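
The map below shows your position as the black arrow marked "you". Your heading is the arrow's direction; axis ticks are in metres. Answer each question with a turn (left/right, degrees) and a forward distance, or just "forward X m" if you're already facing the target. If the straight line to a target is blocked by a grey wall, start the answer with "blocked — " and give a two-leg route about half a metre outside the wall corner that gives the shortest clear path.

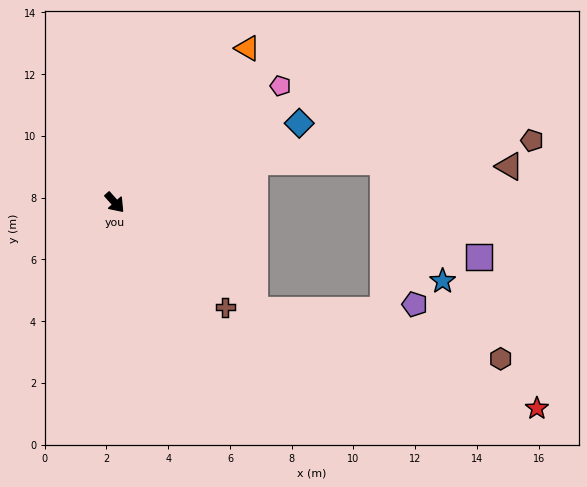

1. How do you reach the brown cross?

turn left 5°, forward 4.9 m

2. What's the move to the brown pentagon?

blocked — turn left 64°, forward 4.7 m, then turn right 11°, forward 9.0 m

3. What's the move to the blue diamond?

turn left 71°, forward 6.5 m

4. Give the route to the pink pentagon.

turn left 83°, forward 6.6 m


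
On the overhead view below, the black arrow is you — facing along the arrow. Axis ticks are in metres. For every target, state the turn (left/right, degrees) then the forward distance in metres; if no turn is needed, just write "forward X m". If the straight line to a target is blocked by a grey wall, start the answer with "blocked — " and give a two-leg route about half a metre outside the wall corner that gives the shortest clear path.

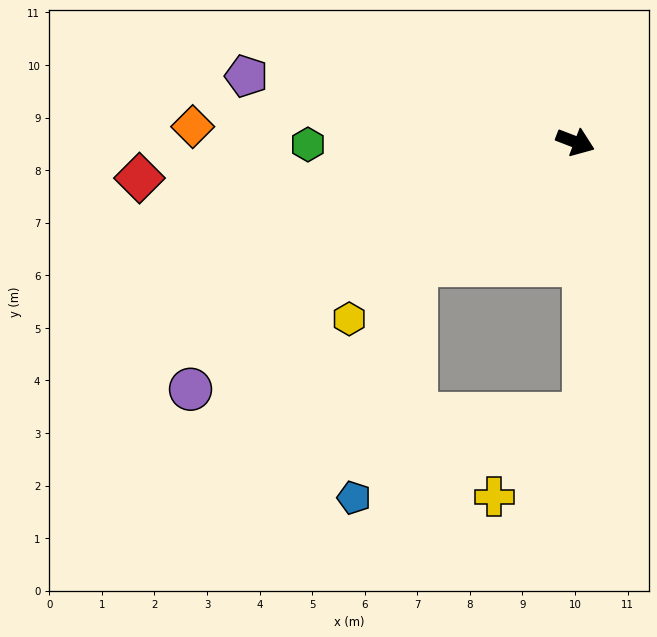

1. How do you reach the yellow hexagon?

turn right 121°, forward 5.5 m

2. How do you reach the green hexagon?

turn right 158°, forward 5.1 m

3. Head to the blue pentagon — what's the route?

blocked — turn right 121°, forward 3.8 m, then turn left 37°, forward 4.6 m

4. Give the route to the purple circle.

turn right 126°, forward 8.7 m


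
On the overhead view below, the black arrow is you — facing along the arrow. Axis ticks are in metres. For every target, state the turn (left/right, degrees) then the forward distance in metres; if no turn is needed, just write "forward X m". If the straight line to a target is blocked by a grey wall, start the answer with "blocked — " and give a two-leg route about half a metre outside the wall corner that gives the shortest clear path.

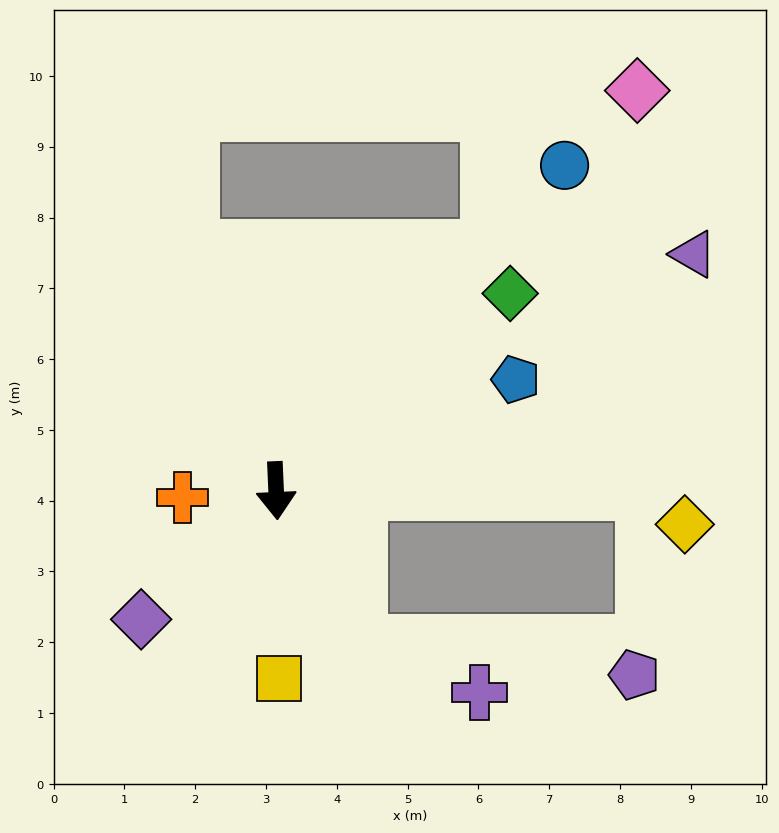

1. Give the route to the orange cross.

turn right 89°, forward 1.3 m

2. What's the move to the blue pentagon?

turn left 112°, forward 3.7 m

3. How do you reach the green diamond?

turn left 128°, forward 4.3 m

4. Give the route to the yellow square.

forward 2.6 m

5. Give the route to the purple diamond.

turn right 49°, forward 2.6 m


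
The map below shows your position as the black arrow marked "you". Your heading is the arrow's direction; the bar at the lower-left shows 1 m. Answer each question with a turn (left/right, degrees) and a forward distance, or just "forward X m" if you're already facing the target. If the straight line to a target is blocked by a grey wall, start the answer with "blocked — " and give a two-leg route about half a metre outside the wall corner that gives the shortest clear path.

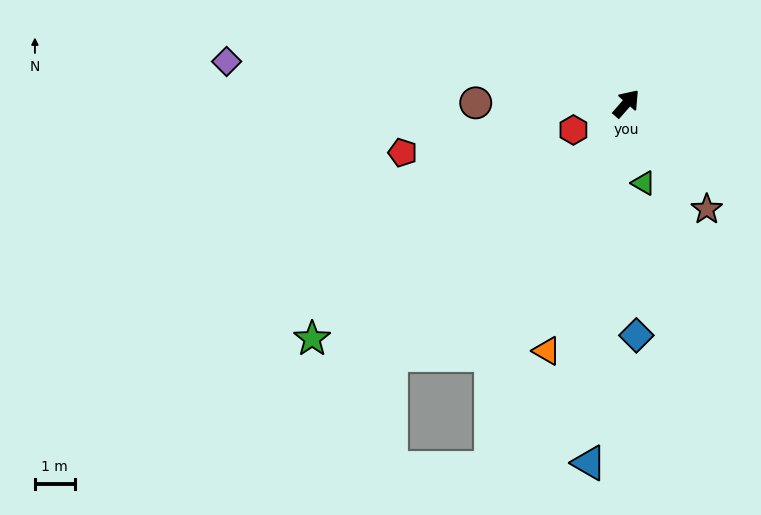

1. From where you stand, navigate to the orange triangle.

turn right 157°, forward 6.5 m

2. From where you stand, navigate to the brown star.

turn right 101°, forward 3.3 m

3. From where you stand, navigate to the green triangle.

turn right 127°, forward 2.0 m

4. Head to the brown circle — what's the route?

turn left 131°, forward 3.8 m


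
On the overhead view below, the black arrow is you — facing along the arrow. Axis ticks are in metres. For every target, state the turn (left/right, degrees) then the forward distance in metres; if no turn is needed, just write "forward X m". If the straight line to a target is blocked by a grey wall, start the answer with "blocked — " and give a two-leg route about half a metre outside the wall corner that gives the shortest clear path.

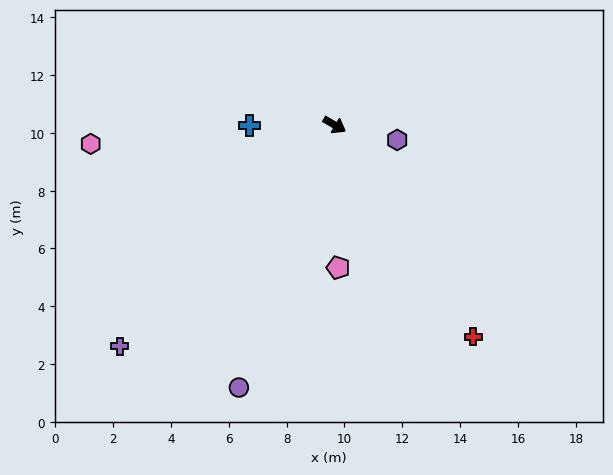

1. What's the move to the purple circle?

turn right 80°, forward 9.7 m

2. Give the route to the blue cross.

turn right 150°, forward 2.9 m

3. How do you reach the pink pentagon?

turn right 58°, forward 4.9 m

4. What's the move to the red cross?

turn right 27°, forward 8.8 m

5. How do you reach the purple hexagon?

turn left 17°, forward 2.2 m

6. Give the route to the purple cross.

turn right 104°, forward 10.7 m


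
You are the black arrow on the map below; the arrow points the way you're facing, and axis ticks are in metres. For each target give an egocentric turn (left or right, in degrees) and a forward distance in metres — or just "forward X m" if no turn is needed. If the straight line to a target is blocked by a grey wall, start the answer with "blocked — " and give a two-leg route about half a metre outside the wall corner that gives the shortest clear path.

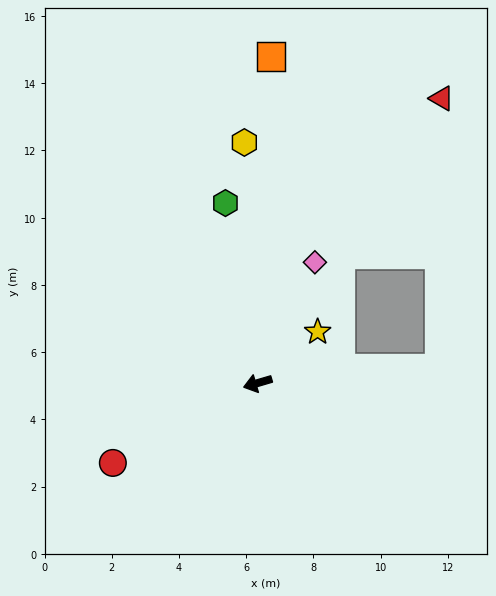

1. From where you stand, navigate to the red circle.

turn left 12°, forward 4.9 m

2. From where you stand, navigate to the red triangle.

turn right 139°, forward 10.1 m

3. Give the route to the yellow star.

turn right 156°, forward 2.3 m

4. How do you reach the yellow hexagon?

turn right 103°, forward 7.2 m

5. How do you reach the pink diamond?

turn right 132°, forward 4.0 m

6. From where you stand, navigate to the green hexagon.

turn right 96°, forward 5.4 m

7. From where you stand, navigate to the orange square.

turn right 109°, forward 9.7 m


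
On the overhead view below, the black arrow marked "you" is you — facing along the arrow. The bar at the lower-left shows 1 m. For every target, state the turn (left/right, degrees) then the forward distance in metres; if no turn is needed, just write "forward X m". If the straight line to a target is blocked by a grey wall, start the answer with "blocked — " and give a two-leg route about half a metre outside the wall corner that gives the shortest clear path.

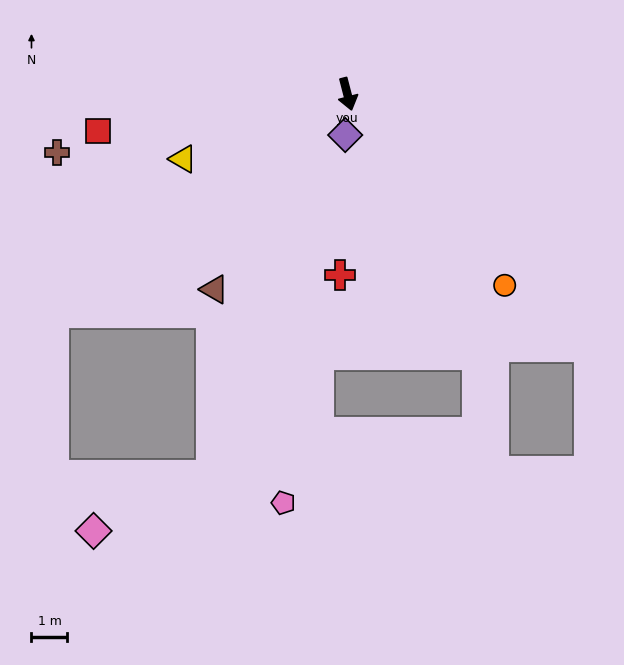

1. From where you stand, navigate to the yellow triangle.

turn right 83°, forward 4.9 m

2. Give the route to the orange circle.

turn left 25°, forward 6.9 m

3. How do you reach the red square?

turn right 96°, forward 7.0 m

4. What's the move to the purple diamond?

turn right 18°, forward 1.1 m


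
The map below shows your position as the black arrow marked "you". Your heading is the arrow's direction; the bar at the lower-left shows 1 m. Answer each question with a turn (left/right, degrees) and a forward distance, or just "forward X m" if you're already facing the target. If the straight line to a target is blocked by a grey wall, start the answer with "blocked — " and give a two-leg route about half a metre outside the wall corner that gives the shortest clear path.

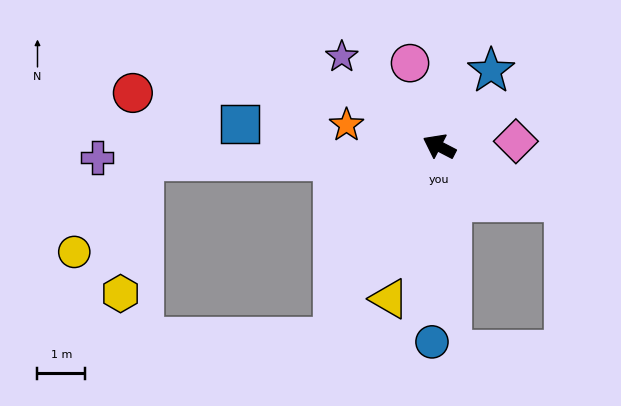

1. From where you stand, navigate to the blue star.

turn right 97°, forward 1.9 m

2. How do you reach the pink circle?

turn right 43°, forward 1.8 m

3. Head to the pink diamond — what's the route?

turn right 149°, forward 1.6 m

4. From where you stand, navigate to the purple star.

turn right 15°, forward 2.8 m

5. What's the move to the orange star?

turn left 14°, forward 2.0 m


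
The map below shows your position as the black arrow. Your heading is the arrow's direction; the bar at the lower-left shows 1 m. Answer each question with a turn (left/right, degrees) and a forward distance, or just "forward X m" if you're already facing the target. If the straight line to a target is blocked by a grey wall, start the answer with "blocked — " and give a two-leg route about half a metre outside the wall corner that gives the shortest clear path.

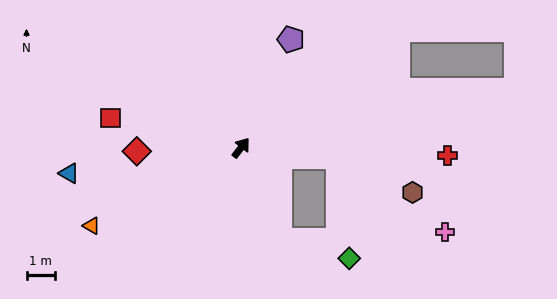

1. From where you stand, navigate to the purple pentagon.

turn left 13°, forward 4.2 m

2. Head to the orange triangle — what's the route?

turn left 155°, forward 5.9 m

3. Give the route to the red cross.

turn right 54°, forward 7.3 m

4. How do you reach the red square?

turn left 115°, forward 4.7 m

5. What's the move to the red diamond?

turn left 130°, forward 3.7 m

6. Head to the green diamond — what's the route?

blocked — turn right 120°, forward 3.5 m, then turn left 53°, forward 2.5 m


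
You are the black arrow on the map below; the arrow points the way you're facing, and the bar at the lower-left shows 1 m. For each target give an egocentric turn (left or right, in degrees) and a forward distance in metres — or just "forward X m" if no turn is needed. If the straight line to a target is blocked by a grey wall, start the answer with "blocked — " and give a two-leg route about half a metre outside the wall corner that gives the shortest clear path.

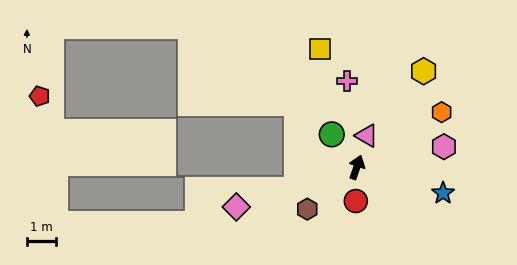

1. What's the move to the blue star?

turn right 88°, forward 3.1 m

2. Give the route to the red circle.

turn right 163°, forward 1.2 m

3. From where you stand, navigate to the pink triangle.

forward 1.1 m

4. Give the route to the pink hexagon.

turn right 58°, forward 3.1 m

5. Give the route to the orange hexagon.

turn right 38°, forward 3.5 m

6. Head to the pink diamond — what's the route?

turn left 127°, forward 4.3 m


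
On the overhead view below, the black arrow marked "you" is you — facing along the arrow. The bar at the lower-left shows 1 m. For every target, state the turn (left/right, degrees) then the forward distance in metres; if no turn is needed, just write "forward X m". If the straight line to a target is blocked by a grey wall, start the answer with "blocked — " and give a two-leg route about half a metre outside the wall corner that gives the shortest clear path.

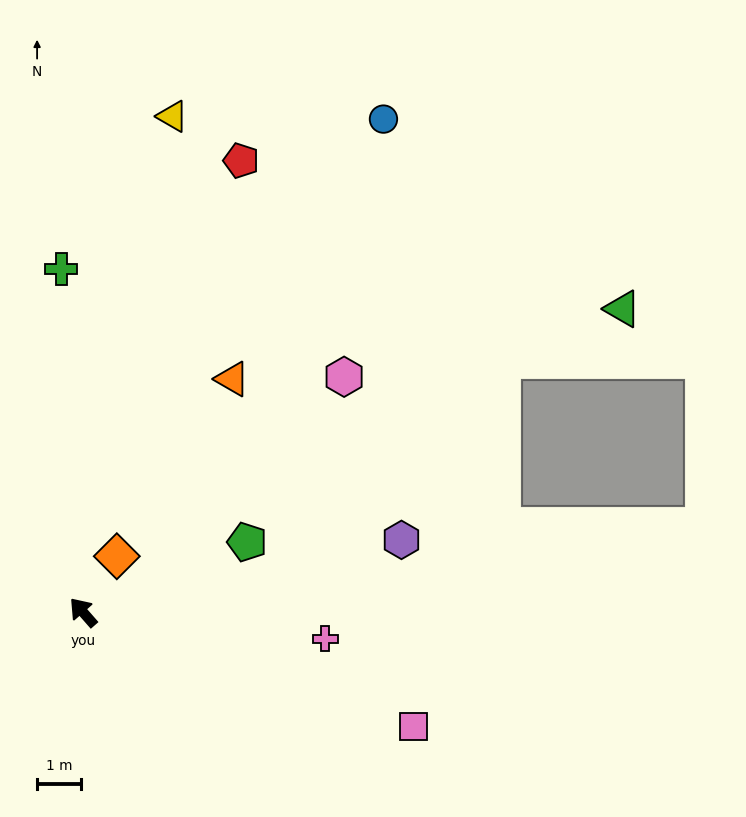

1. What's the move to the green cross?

turn right 38°, forward 7.9 m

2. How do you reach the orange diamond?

turn right 72°, forward 1.5 m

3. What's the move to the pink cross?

turn right 137°, forward 5.6 m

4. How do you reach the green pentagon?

turn right 108°, forward 4.1 m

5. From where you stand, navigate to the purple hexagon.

turn right 118°, forward 7.5 m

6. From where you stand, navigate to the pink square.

turn right 150°, forward 8.0 m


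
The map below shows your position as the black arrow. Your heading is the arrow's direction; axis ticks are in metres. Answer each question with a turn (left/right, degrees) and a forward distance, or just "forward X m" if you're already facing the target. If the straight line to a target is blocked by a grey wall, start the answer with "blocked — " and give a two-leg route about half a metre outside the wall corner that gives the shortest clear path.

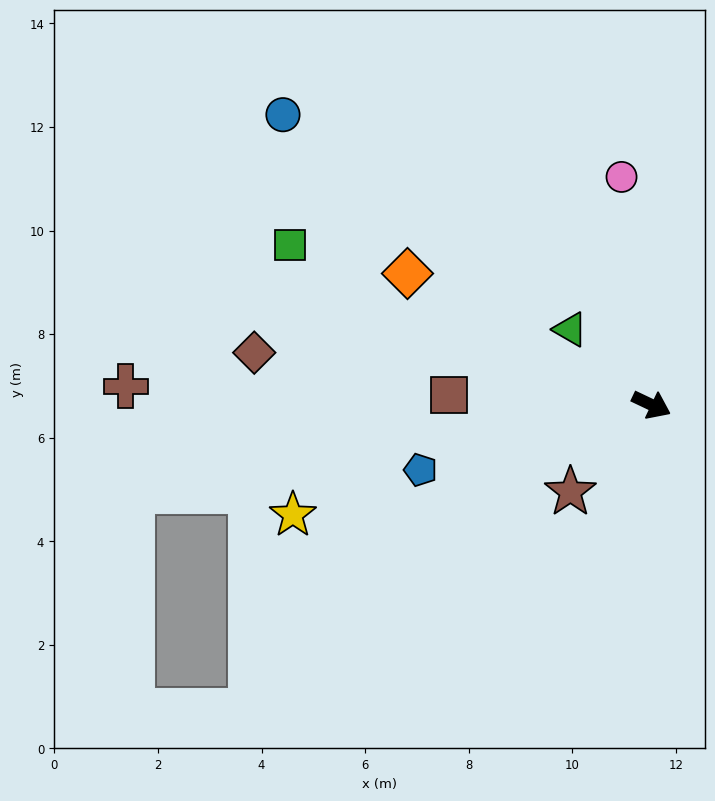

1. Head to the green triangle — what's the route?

turn left 163°, forward 2.1 m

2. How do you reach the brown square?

turn right 157°, forward 3.9 m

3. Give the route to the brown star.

turn right 108°, forward 2.3 m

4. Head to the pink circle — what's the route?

turn left 123°, forward 4.4 m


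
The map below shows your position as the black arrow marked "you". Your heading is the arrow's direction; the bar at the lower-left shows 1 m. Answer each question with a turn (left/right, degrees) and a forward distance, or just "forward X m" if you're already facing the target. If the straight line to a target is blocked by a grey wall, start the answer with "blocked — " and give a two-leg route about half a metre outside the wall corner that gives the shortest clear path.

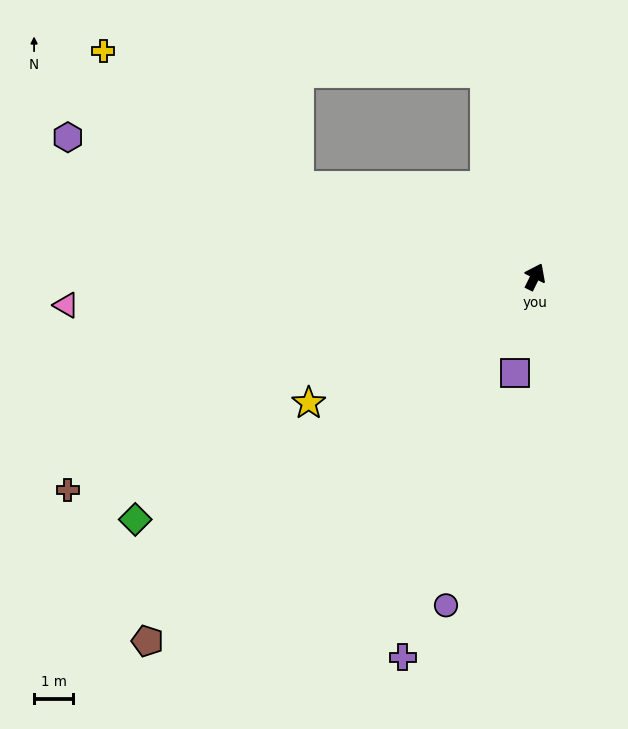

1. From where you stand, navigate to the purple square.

turn right 165°, forward 2.5 m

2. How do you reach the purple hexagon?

turn left 100°, forward 12.6 m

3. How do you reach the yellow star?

turn left 145°, forward 6.7 m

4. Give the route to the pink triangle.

turn left 120°, forward 12.1 m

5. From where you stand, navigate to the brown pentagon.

turn left 159°, forward 13.7 m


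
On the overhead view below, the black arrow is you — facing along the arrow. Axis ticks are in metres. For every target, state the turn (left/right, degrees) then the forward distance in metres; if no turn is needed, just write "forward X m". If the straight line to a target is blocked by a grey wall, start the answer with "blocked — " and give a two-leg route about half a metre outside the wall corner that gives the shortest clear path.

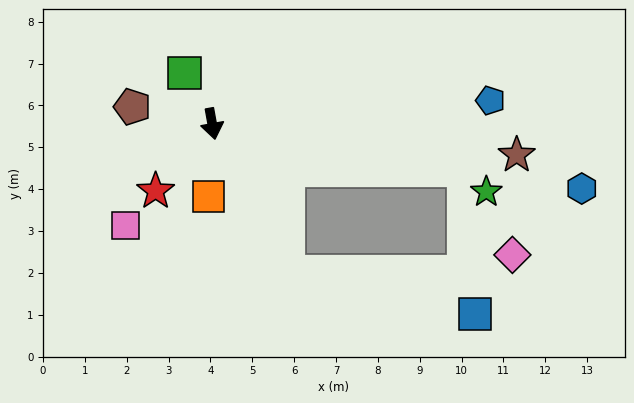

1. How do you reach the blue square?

blocked — turn left 16°, forward 4.0 m, then turn left 52°, forward 4.6 m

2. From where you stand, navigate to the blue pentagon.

turn left 85°, forward 6.7 m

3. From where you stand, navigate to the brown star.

turn left 74°, forward 7.3 m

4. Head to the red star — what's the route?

turn right 50°, forward 2.1 m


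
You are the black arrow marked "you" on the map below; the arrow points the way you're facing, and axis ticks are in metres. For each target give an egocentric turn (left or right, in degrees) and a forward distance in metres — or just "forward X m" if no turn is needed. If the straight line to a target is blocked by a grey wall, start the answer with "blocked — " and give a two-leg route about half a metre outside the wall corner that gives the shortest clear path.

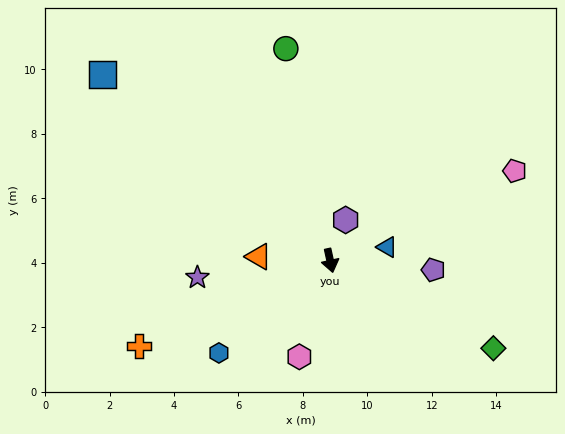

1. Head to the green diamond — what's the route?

turn left 49°, forward 5.8 m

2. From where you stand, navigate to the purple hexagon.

turn left 147°, forward 1.3 m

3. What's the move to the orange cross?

turn right 78°, forward 6.5 m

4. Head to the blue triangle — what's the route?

turn left 91°, forward 1.8 m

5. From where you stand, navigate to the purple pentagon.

turn left 72°, forward 3.2 m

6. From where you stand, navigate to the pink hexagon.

turn right 30°, forward 3.1 m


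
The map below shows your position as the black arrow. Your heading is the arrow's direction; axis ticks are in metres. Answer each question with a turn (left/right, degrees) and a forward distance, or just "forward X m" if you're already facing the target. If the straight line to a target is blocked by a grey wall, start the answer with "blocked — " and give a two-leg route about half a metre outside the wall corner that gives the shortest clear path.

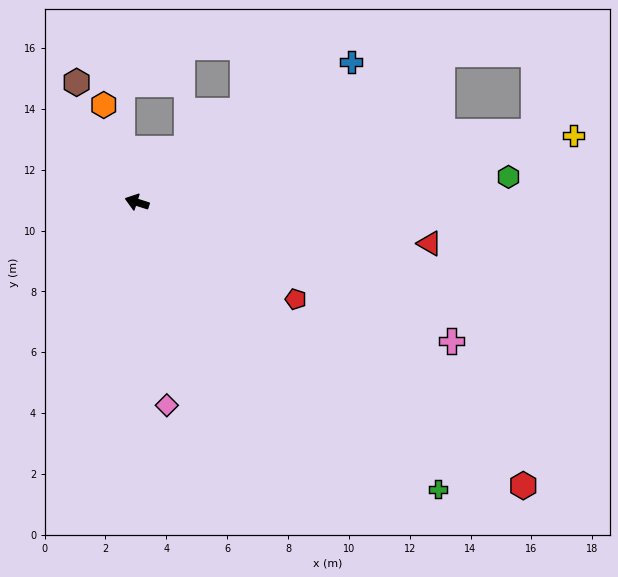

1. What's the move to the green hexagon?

turn right 158°, forward 12.2 m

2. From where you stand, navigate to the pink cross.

turn left 174°, forward 11.3 m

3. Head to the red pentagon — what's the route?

turn left 166°, forward 6.1 m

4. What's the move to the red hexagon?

turn left 161°, forward 15.7 m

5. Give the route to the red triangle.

turn right 170°, forward 9.7 m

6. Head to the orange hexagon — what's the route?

turn right 53°, forward 3.4 m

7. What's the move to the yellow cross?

turn right 154°, forward 14.5 m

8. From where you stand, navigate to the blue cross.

turn right 129°, forward 8.4 m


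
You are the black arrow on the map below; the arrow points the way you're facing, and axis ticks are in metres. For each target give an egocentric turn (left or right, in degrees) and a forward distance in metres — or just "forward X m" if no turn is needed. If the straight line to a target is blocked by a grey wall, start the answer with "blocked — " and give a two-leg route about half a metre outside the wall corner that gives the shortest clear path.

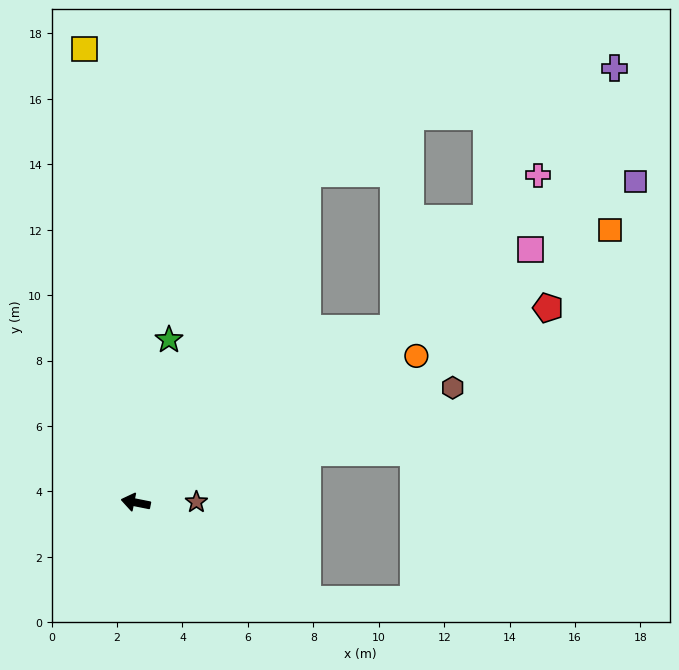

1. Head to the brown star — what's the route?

turn right 168°, forward 1.9 m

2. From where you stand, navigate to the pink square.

turn right 136°, forward 14.3 m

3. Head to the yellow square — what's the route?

turn right 72°, forward 14.0 m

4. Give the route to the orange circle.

turn right 141°, forward 9.7 m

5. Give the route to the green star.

turn right 90°, forward 5.1 m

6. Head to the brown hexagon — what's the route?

turn right 149°, forward 10.3 m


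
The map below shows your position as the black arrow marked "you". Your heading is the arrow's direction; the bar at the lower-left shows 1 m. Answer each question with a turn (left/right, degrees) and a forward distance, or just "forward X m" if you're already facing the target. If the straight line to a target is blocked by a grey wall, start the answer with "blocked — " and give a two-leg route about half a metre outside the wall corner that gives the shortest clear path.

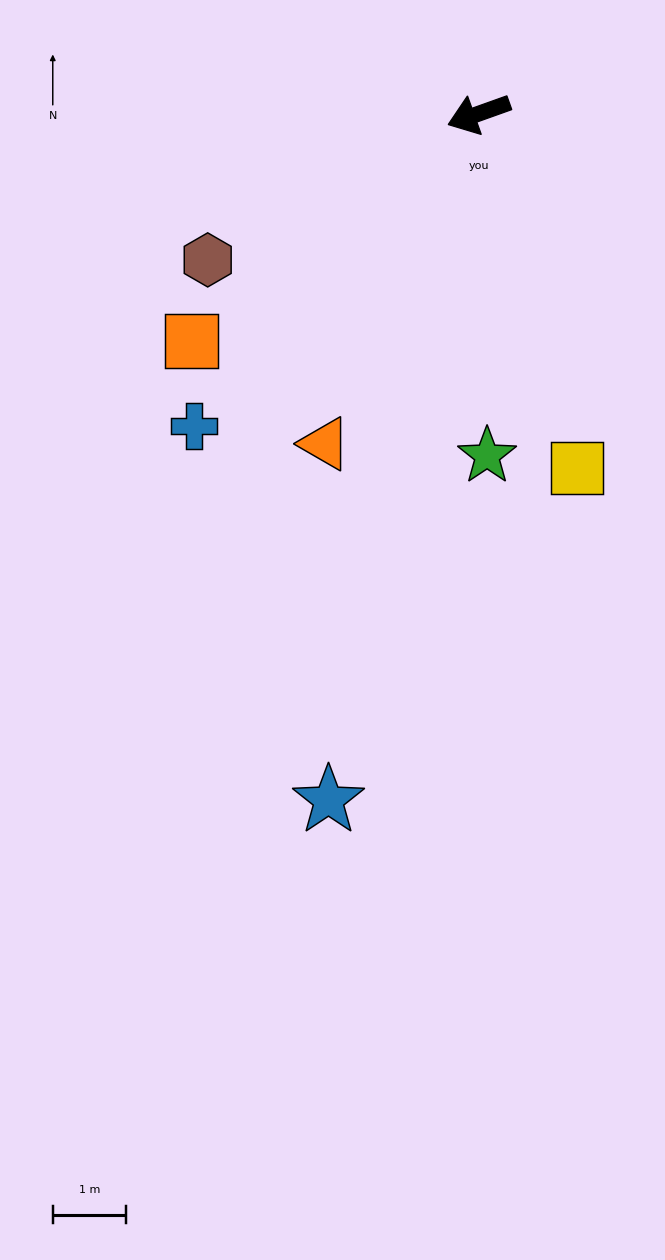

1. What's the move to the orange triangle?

turn left 45°, forward 5.0 m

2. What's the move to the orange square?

turn left 19°, forward 5.0 m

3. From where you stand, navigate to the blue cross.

turn left 28°, forward 5.8 m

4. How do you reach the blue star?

turn left 58°, forward 9.6 m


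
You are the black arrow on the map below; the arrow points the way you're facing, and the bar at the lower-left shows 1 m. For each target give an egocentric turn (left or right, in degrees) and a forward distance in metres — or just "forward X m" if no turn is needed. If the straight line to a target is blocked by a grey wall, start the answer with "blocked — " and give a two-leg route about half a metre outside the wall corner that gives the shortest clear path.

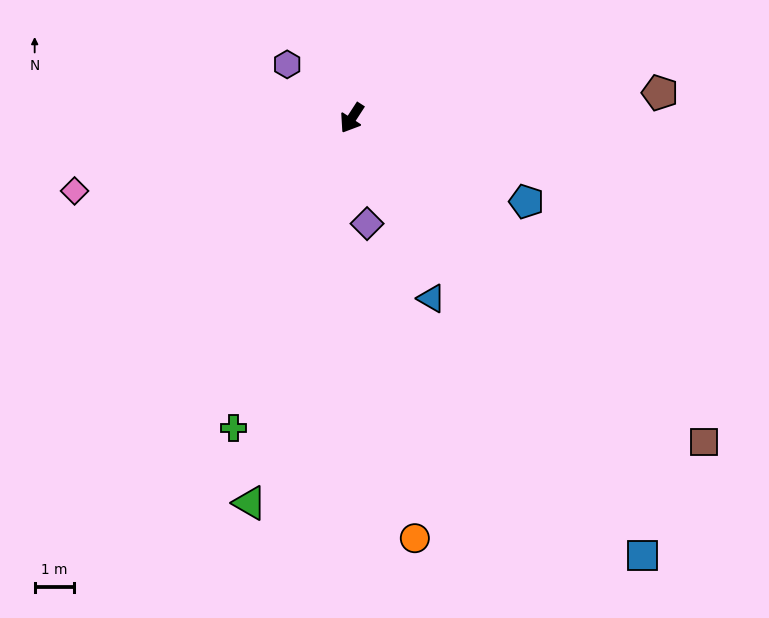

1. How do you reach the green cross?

turn left 12°, forward 8.4 m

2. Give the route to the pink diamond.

turn right 42°, forward 7.2 m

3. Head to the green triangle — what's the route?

turn left 18°, forward 10.1 m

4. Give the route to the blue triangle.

turn left 57°, forward 5.0 m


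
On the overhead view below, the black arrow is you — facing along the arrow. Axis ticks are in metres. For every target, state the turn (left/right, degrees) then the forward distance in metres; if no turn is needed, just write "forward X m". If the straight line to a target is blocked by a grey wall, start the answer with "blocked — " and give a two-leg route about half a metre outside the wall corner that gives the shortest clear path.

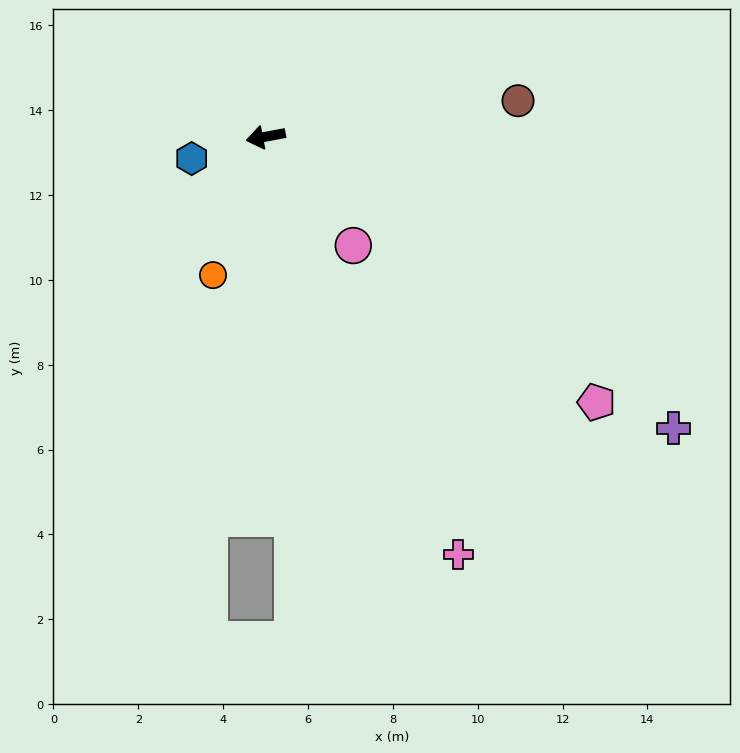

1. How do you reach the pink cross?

turn left 104°, forward 10.8 m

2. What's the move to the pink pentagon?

turn left 131°, forward 10.0 m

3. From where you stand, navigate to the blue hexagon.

turn left 6°, forward 1.8 m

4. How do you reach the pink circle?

turn left 118°, forward 3.3 m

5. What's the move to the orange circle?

turn left 58°, forward 3.5 m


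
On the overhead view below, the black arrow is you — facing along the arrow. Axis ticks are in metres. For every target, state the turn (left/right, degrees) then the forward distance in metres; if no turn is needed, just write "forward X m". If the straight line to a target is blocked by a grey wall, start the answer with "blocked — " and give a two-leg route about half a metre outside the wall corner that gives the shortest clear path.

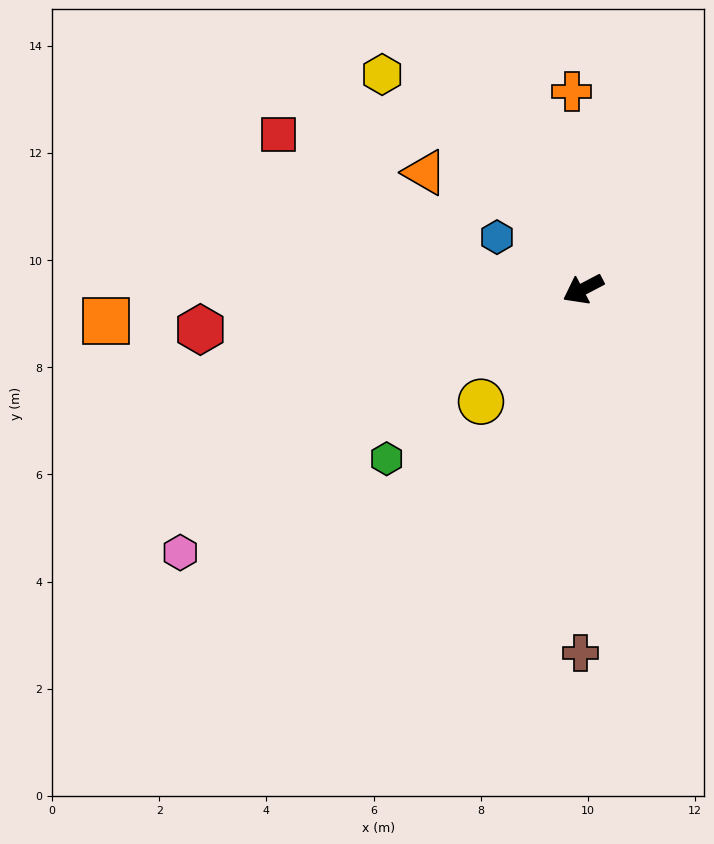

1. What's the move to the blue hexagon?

turn right 59°, forward 1.9 m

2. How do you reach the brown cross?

turn left 62°, forward 6.8 m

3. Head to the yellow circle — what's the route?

turn left 20°, forward 2.8 m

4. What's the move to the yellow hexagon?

turn right 75°, forward 5.5 m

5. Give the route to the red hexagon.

turn right 22°, forward 7.2 m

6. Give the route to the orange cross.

turn right 114°, forward 3.7 m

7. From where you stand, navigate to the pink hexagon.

turn left 5°, forward 9.0 m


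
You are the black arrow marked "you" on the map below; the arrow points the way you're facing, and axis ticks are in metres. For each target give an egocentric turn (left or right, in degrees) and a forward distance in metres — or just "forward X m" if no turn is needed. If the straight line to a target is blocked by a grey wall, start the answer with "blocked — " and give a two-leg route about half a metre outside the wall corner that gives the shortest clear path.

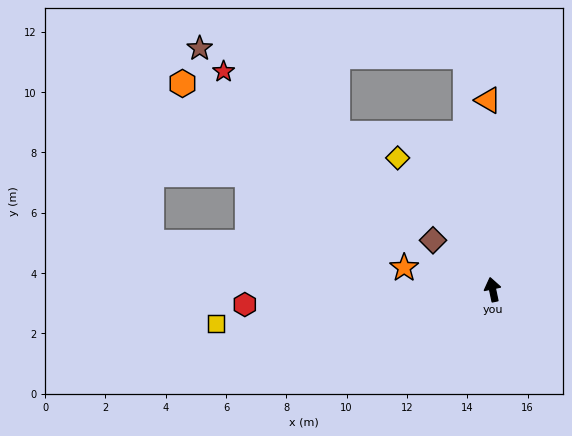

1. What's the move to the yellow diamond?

turn left 24°, forward 5.4 m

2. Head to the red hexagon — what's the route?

turn left 82°, forward 8.2 m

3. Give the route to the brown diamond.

turn left 39°, forward 2.6 m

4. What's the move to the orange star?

turn left 64°, forward 3.0 m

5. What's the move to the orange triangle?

turn right 10°, forward 6.3 m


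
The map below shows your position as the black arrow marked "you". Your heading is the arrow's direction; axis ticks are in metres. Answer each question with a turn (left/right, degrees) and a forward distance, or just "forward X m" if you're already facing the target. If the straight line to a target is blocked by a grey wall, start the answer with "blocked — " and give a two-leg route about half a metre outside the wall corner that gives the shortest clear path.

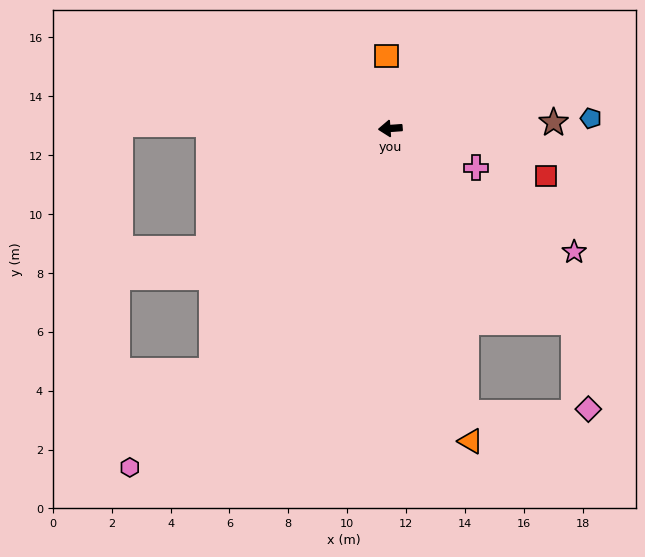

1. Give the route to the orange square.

turn right 91°, forward 2.5 m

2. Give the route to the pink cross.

turn left 151°, forward 3.2 m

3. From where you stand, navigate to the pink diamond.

blocked — turn left 129°, forward 9.1 m, then turn right 33°, forward 3.0 m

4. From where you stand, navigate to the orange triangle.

turn left 100°, forward 11.0 m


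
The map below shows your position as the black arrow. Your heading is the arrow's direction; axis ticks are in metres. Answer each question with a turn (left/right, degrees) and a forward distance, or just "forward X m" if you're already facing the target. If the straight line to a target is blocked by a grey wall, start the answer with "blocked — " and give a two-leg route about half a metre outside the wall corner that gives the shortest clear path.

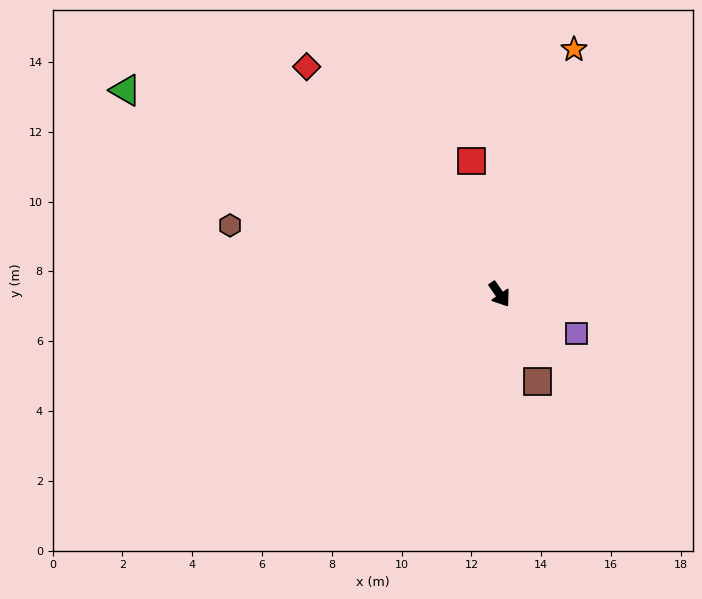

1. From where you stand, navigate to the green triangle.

turn right 153°, forward 12.2 m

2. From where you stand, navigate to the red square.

turn left 157°, forward 3.9 m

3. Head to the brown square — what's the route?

turn right 11°, forward 2.7 m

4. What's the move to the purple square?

turn left 28°, forward 2.5 m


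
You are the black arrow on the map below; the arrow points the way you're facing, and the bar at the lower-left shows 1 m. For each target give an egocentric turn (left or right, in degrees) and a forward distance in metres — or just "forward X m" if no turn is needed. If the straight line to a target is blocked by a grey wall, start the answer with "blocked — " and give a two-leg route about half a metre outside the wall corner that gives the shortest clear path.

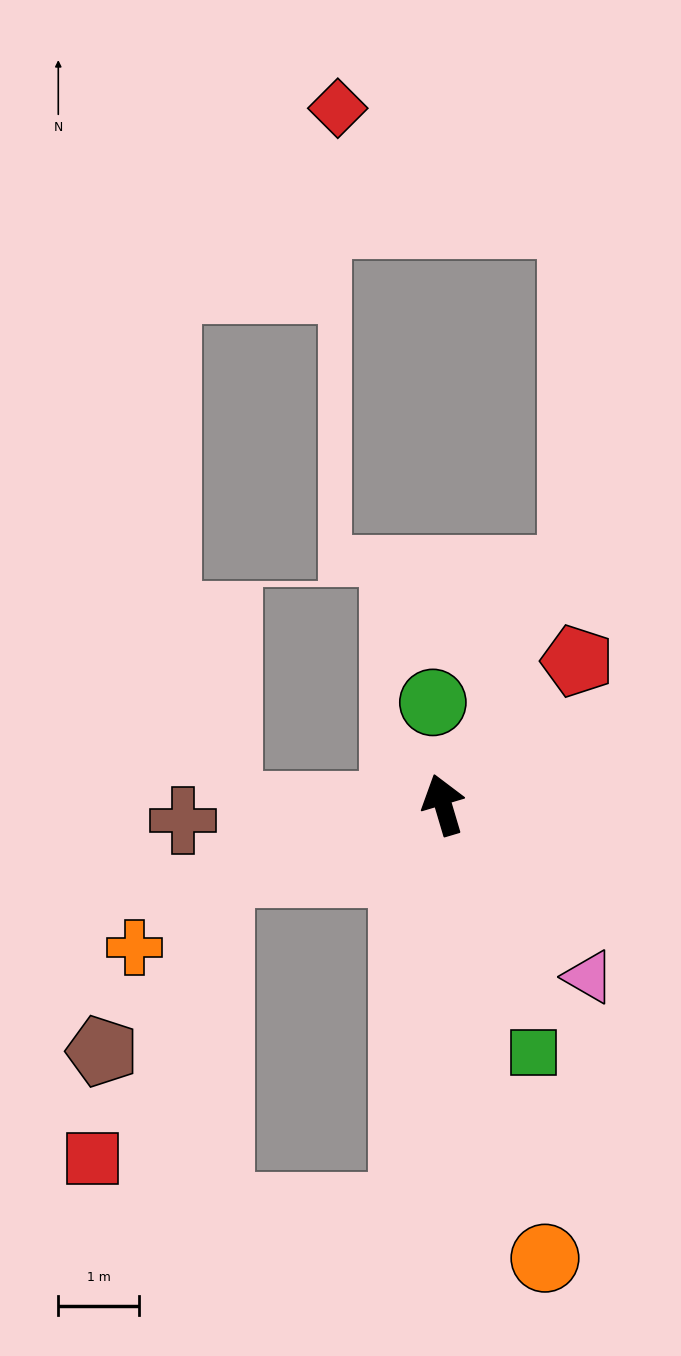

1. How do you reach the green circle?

turn right 11°, forward 1.3 m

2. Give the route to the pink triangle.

turn right 156°, forward 2.8 m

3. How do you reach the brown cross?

turn left 77°, forward 3.2 m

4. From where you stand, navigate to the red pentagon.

turn right 60°, forward 2.4 m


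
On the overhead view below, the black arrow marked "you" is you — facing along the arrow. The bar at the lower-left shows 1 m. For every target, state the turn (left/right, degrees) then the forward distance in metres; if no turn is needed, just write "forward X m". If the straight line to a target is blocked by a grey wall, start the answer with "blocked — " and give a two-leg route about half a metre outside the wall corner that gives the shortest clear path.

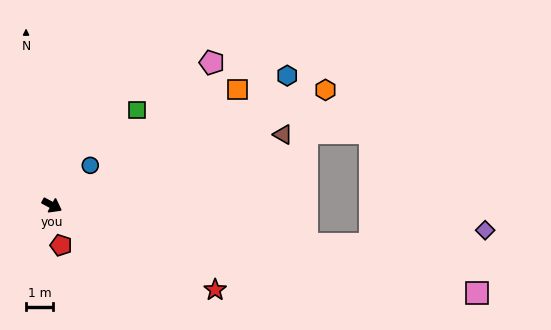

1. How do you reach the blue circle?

turn left 75°, forward 2.0 m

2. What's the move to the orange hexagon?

turn left 51°, forward 11.0 m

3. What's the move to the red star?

forward 6.8 m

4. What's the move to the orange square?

turn left 60°, forward 8.1 m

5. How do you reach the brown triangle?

turn left 45°, forward 8.9 m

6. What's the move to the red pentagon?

turn right 49°, forward 1.5 m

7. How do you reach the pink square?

turn left 17°, forward 16.0 m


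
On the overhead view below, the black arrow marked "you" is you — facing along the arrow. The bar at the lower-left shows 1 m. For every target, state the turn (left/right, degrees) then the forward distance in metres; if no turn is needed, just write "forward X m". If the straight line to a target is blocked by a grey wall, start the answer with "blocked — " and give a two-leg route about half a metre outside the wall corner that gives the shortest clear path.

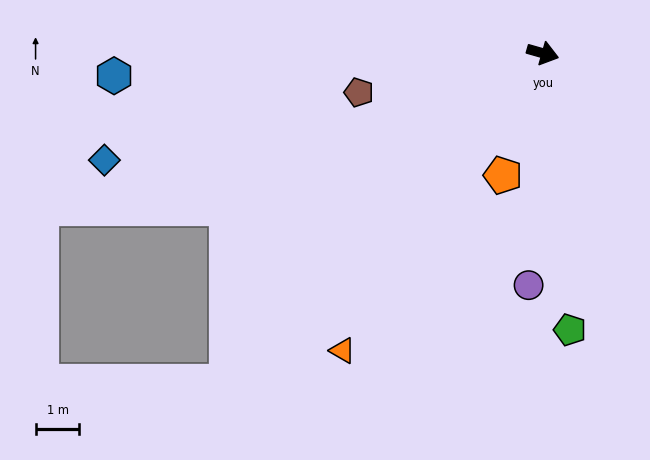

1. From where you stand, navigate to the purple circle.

turn right 78°, forward 5.3 m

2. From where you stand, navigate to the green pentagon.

turn right 69°, forward 6.3 m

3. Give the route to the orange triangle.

turn right 108°, forward 8.2 m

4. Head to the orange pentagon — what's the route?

turn right 92°, forward 2.9 m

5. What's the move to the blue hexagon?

turn right 161°, forward 9.8 m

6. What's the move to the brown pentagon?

turn right 152°, forward 4.3 m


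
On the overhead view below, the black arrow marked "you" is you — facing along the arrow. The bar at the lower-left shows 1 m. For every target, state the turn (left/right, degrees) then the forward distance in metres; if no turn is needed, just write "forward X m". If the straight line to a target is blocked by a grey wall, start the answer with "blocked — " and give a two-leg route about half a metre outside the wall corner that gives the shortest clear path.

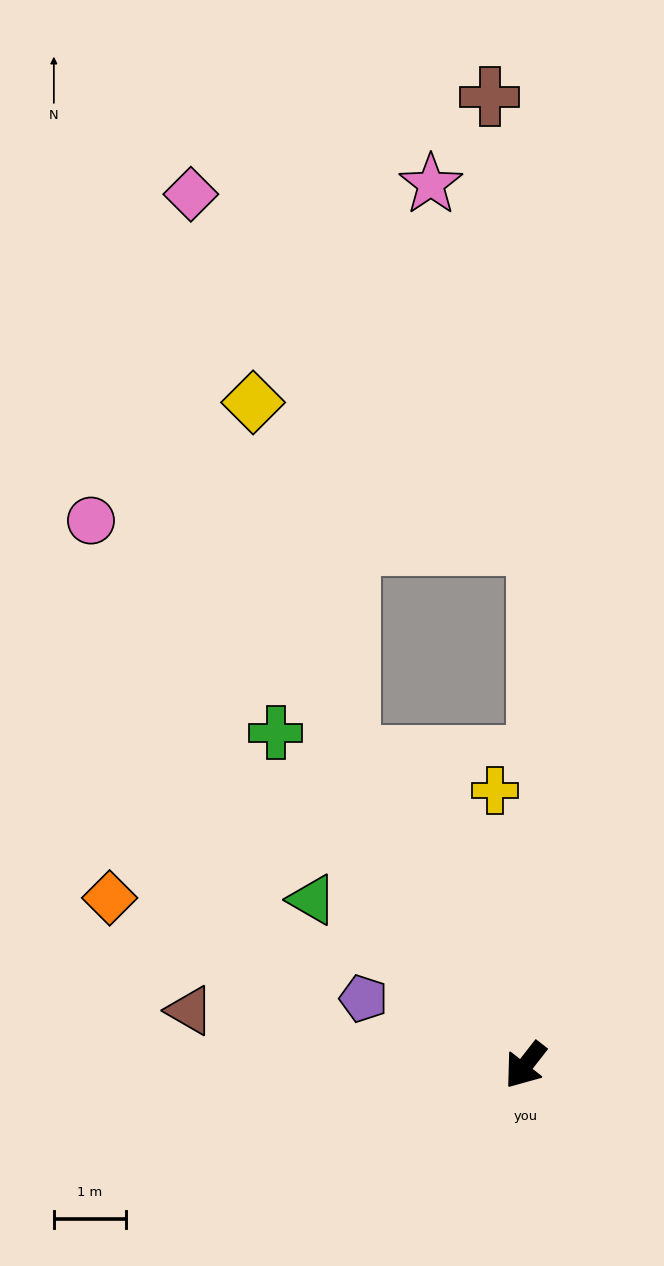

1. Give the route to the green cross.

turn right 105°, forward 5.7 m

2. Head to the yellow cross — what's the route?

turn right 136°, forward 3.8 m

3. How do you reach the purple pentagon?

turn right 74°, forward 2.4 m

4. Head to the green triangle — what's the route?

turn right 90°, forward 3.7 m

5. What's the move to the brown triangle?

turn right 61°, forward 4.7 m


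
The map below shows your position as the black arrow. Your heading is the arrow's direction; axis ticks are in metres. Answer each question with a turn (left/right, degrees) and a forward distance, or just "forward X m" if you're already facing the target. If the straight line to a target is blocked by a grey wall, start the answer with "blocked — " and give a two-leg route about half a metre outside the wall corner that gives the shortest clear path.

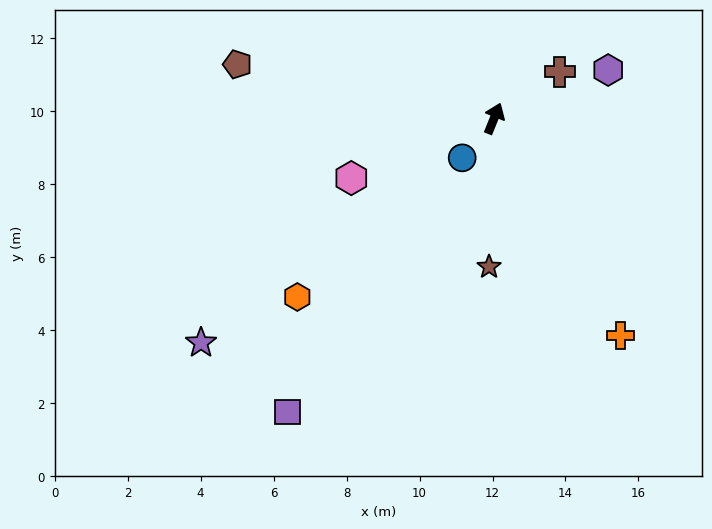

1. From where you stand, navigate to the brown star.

turn right 160°, forward 4.1 m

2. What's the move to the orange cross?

turn right 128°, forward 6.9 m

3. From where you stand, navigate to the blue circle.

turn left 163°, forward 1.4 m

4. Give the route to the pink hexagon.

turn left 135°, forward 4.2 m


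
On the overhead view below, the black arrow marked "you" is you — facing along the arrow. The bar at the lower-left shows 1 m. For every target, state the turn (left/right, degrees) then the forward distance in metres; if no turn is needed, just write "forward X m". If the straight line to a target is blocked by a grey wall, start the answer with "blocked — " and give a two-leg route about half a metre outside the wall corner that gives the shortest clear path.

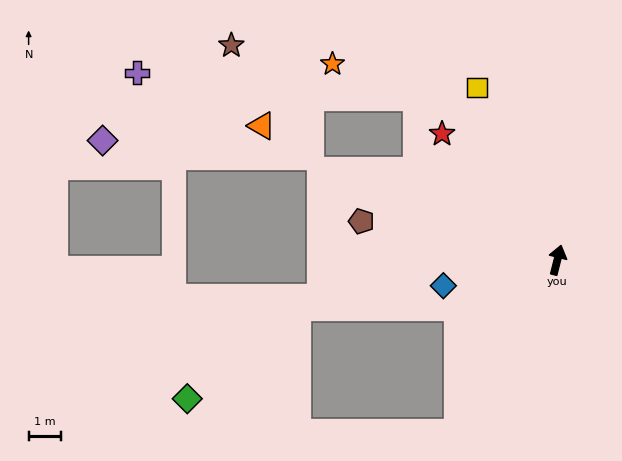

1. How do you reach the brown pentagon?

turn left 93°, forward 6.1 m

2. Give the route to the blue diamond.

turn left 117°, forward 3.6 m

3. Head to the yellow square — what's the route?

turn left 39°, forward 5.8 m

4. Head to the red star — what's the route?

turn left 57°, forward 5.2 m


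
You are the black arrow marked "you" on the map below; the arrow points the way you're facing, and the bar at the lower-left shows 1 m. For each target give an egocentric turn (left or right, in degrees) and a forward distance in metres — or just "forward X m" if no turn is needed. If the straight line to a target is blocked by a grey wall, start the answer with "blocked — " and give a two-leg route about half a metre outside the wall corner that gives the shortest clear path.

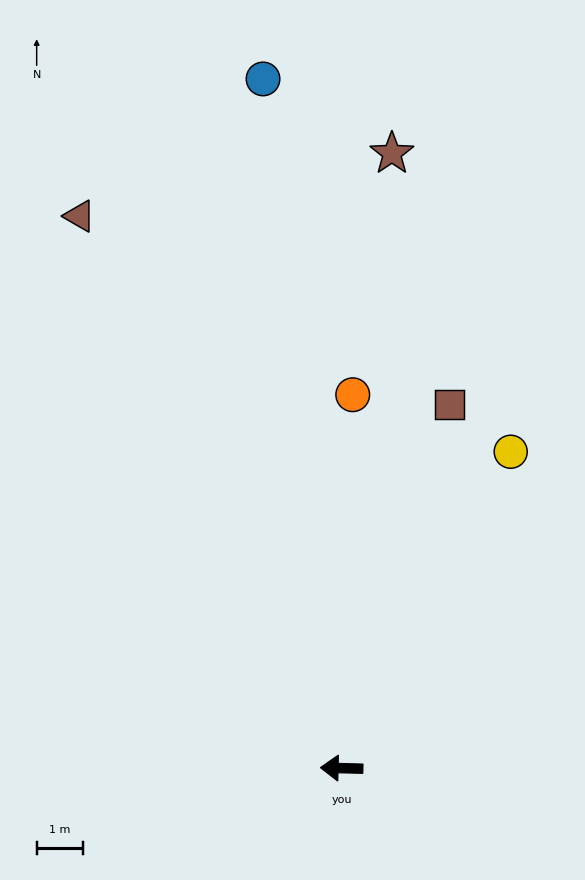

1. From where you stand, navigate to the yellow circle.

turn right 117°, forward 7.8 m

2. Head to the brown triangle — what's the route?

turn right 63°, forward 13.2 m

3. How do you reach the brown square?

turn right 105°, forward 8.2 m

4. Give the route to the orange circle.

turn right 90°, forward 8.1 m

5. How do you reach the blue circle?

turn right 82°, forward 15.0 m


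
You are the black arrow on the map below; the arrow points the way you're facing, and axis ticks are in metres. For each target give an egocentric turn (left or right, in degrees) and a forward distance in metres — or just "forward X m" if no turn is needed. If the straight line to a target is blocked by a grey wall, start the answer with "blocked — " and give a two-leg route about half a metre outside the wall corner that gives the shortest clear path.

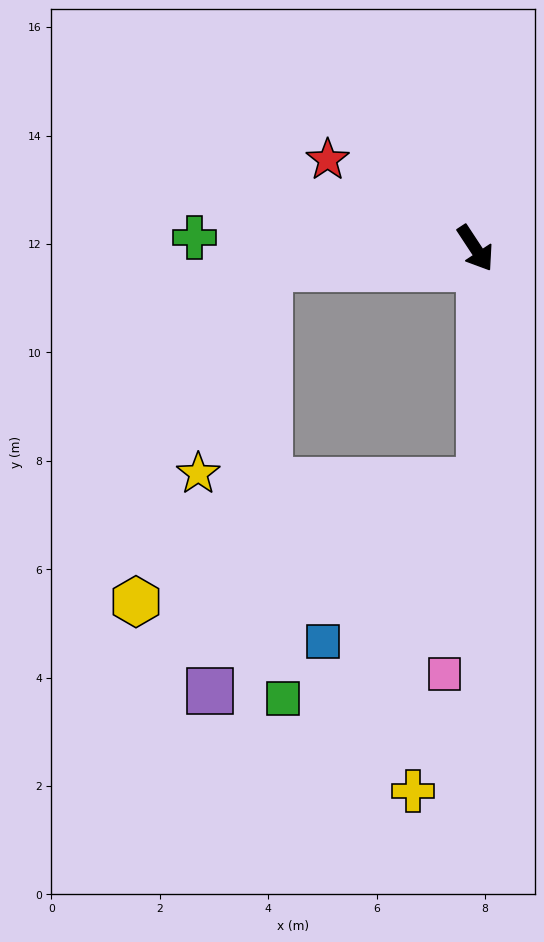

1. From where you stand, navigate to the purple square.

blocked — turn right 118°, forward 3.8 m, then turn left 77°, forward 7.9 m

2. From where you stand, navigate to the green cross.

turn right 126°, forward 5.2 m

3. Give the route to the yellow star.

blocked — turn right 118°, forward 3.8 m, then turn left 66°, forward 4.0 m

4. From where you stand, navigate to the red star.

turn right 154°, forward 3.2 m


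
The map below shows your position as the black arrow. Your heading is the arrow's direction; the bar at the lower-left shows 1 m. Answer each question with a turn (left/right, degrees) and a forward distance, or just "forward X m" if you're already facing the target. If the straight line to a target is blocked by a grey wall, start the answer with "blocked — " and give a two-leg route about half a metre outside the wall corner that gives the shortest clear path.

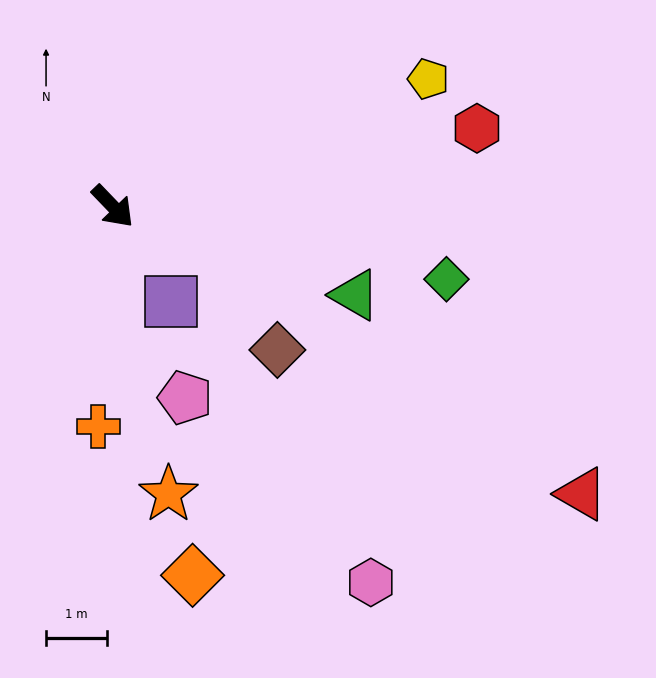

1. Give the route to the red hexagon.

turn left 58°, forward 6.1 m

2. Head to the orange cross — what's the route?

turn right 48°, forward 3.6 m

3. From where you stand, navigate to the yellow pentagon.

turn left 68°, forward 5.6 m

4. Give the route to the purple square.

turn right 12°, forward 1.8 m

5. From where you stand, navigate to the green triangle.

turn left 26°, forward 4.2 m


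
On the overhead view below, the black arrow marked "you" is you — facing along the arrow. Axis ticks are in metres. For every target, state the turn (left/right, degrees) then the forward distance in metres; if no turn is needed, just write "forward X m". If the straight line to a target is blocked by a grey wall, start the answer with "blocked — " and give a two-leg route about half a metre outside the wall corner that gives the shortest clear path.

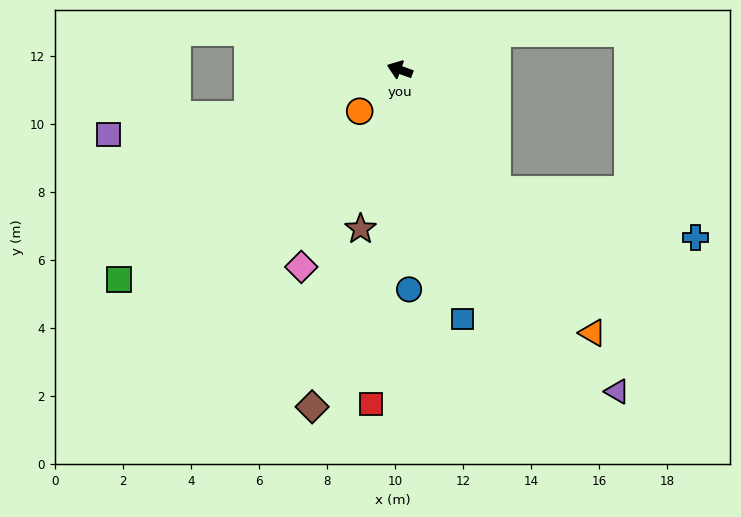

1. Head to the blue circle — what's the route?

turn left 112°, forward 6.5 m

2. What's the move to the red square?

turn left 105°, forward 9.9 m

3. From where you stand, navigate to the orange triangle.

turn left 146°, forward 9.6 m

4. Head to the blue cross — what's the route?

blocked — turn left 149°, forward 4.5 m, then turn left 38°, forward 6.0 m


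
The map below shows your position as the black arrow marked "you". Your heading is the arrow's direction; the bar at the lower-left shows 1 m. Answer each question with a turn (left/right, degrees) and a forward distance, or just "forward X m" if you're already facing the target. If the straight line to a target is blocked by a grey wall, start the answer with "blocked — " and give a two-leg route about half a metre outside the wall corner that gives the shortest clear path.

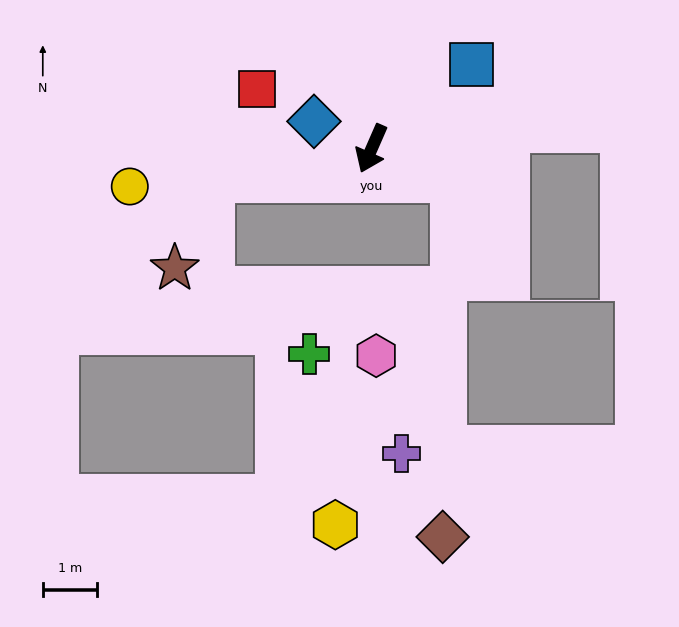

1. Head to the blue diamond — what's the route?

turn right 92°, forward 1.2 m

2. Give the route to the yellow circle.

turn right 57°, forward 4.5 m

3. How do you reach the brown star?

blocked — turn right 55°, forward 3.0 m, then turn left 56°, forward 1.8 m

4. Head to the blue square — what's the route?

turn left 154°, forward 2.4 m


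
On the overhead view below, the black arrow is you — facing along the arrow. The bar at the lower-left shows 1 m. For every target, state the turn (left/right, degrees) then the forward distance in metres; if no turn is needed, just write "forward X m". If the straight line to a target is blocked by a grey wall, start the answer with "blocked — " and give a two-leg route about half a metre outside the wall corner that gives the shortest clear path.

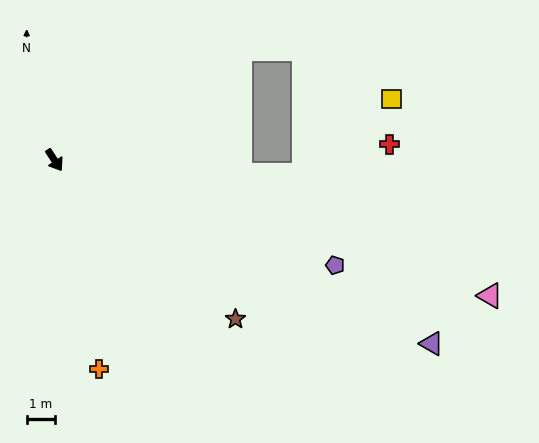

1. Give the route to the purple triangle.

turn left 31°, forward 14.7 m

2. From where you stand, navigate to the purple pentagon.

turn left 36°, forward 10.5 m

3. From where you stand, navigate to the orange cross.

turn right 21°, forward 7.5 m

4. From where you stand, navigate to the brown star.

turn left 16°, forward 8.5 m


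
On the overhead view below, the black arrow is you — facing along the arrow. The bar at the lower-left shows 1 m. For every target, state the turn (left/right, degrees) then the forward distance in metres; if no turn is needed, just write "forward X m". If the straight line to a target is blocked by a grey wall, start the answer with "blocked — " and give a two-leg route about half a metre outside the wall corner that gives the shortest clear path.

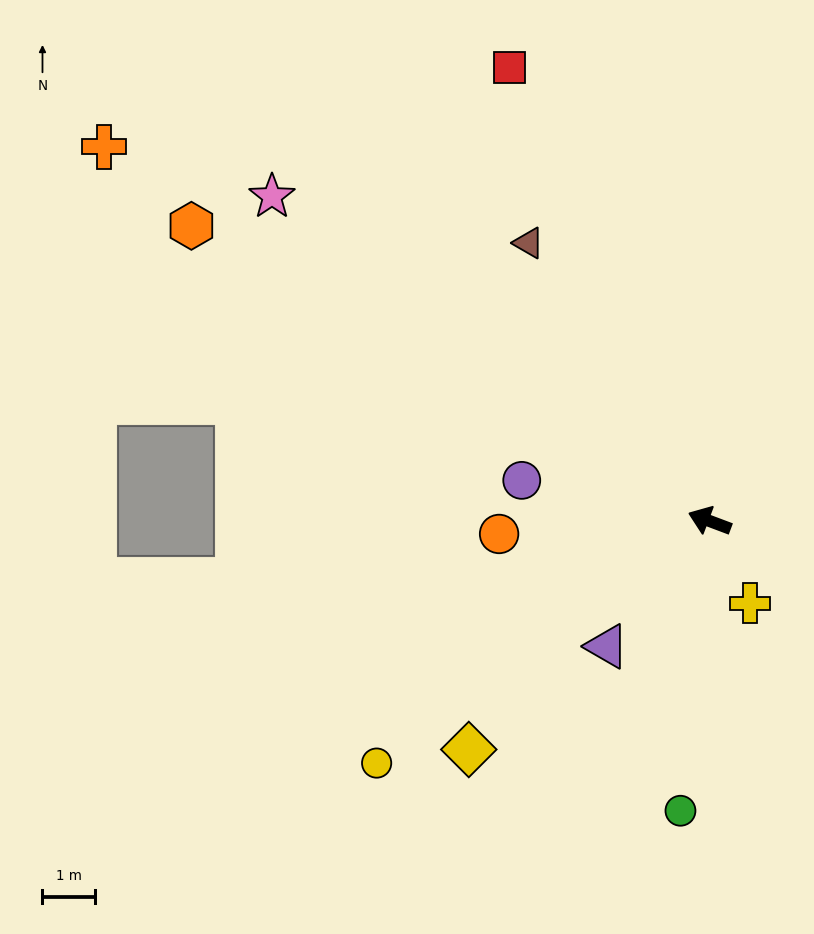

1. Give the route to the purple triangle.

turn left 71°, forward 3.1 m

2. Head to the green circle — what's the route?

turn left 105°, forward 5.5 m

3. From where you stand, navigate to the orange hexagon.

turn right 9°, forward 11.3 m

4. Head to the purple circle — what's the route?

turn left 8°, forward 3.6 m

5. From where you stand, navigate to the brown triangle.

turn right 36°, forward 6.3 m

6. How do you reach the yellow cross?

turn left 137°, forward 1.7 m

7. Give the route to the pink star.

turn right 16°, forward 10.3 m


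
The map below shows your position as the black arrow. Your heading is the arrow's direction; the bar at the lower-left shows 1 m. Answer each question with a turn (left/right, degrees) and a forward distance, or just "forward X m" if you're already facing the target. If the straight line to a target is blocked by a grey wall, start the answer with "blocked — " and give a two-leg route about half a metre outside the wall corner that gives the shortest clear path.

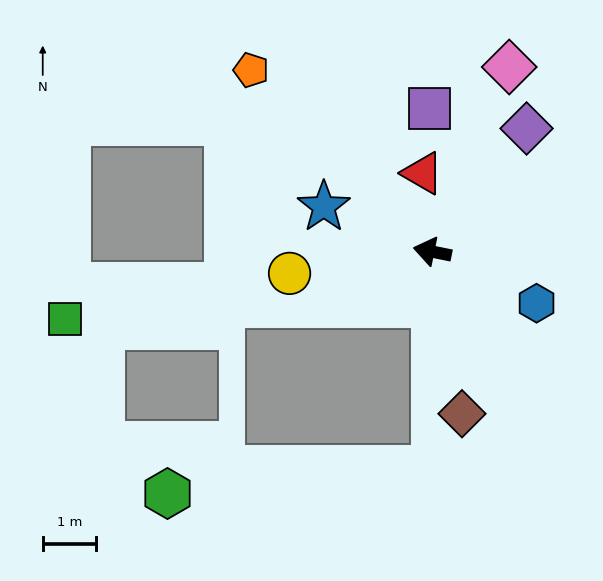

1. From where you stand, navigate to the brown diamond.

turn left 112°, forward 3.1 m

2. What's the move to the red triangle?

turn right 71°, forward 1.5 m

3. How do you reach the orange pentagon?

turn right 34°, forward 4.8 m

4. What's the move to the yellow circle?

turn left 20°, forward 2.7 m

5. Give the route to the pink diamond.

turn right 101°, forward 3.7 m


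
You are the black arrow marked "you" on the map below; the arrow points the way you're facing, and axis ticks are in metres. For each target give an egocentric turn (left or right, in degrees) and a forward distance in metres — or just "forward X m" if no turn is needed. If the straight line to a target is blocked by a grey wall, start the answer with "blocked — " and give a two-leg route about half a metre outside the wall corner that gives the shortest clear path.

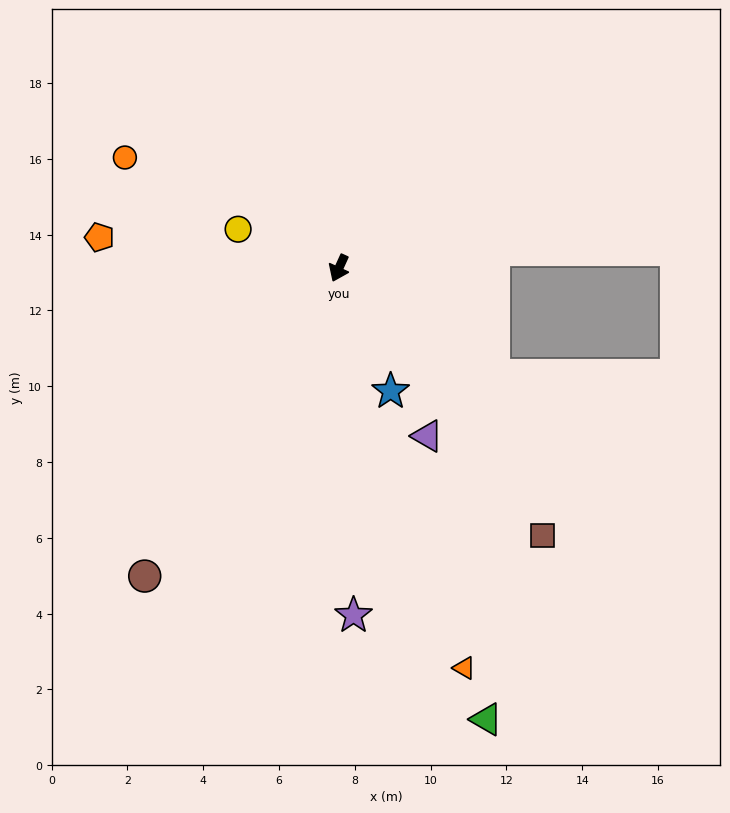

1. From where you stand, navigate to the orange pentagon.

turn right 73°, forward 6.4 m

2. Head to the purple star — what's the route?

turn left 27°, forward 9.2 m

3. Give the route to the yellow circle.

turn right 87°, forward 2.9 m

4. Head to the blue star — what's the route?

turn left 47°, forward 3.5 m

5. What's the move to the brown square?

turn left 62°, forward 8.9 m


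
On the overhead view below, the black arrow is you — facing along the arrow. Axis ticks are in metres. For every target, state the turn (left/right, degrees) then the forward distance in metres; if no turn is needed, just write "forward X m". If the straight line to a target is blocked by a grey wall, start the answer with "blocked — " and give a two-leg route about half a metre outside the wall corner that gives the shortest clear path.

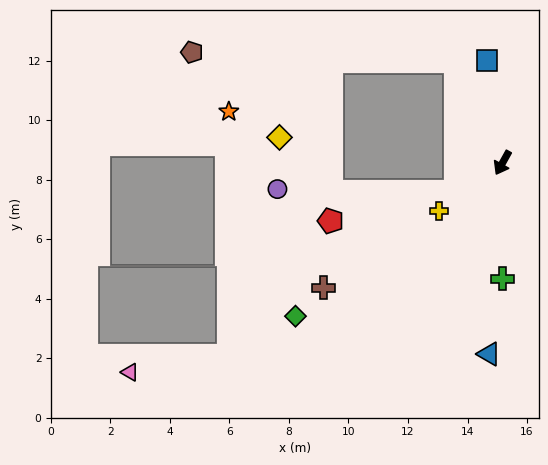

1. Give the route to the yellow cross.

turn right 24°, forward 2.7 m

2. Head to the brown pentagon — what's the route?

blocked — turn right 127°, forward 3.8 m, then turn left 64°, forward 8.9 m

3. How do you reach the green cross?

turn left 29°, forward 3.9 m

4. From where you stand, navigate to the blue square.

turn right 142°, forward 3.5 m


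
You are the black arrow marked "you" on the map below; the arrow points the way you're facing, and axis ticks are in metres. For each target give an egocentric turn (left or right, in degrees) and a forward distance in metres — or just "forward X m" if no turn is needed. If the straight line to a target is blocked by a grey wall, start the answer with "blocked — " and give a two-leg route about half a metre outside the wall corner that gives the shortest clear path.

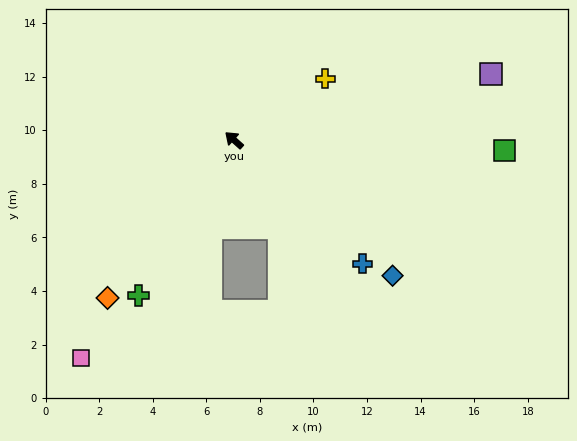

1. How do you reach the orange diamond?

turn left 93°, forward 7.6 m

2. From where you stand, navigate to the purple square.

turn right 124°, forward 9.9 m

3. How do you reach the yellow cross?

turn right 104°, forward 4.1 m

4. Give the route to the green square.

turn right 140°, forward 10.1 m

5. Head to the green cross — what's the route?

turn left 100°, forward 6.8 m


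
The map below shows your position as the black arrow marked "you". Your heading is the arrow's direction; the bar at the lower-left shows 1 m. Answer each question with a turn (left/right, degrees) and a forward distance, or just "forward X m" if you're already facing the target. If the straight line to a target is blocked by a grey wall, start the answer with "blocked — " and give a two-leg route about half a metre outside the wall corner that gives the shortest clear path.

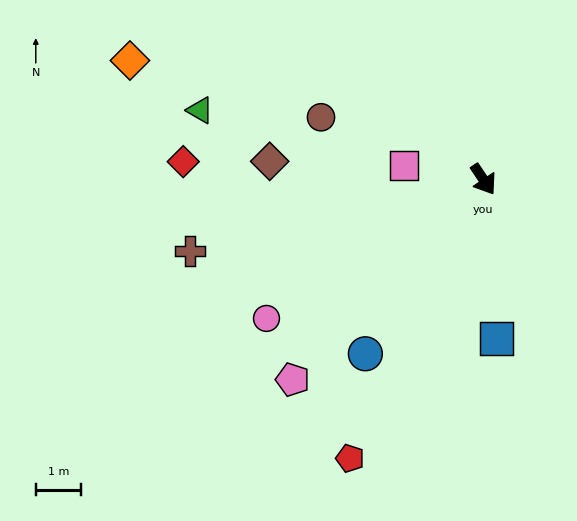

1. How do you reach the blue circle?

turn right 68°, forward 4.7 m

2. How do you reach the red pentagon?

turn right 59°, forward 6.9 m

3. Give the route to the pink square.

turn right 134°, forward 1.8 m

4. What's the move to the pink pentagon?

turn right 77°, forward 6.2 m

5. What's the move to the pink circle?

turn right 91°, forward 5.7 m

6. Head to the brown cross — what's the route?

turn right 110°, forward 6.7 m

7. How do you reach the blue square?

turn right 29°, forward 3.6 m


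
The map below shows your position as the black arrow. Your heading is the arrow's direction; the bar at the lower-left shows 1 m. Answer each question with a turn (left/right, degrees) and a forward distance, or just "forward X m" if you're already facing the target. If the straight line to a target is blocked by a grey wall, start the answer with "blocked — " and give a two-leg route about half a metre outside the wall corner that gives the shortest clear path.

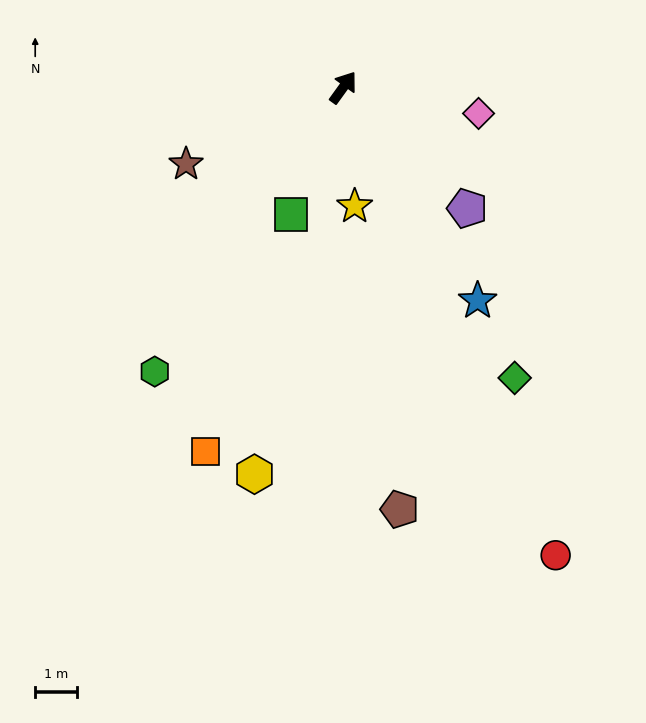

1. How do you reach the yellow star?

turn right 139°, forward 2.9 m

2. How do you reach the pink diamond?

turn right 65°, forward 3.3 m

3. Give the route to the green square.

turn right 167°, forward 3.3 m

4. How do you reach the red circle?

turn right 120°, forward 12.3 m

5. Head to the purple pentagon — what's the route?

turn right 98°, forward 4.1 m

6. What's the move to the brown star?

turn left 152°, forward 4.2 m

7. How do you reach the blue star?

turn right 112°, forward 6.0 m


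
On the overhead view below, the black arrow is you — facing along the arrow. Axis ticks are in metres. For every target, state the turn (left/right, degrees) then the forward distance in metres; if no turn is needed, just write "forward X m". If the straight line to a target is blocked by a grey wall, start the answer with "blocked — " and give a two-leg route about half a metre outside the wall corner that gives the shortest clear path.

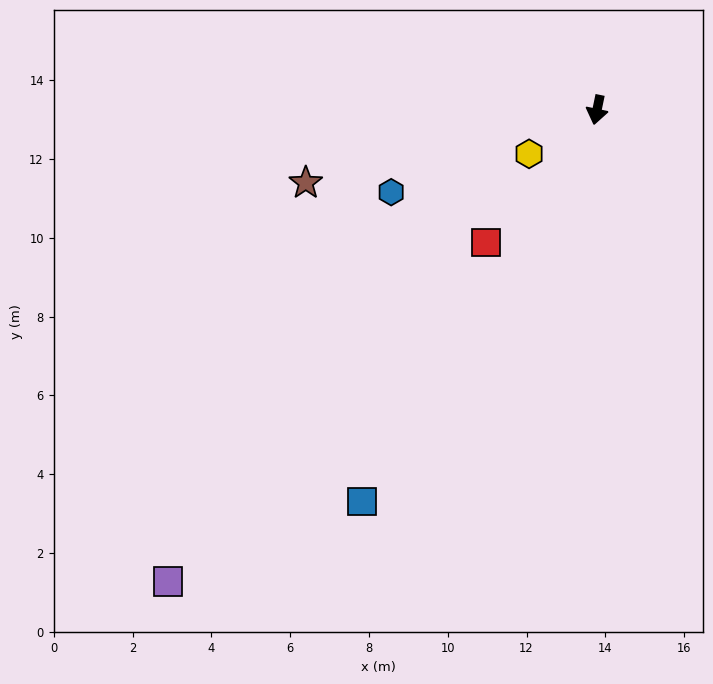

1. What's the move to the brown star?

turn right 64°, forward 7.6 m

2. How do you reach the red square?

turn right 28°, forward 4.4 m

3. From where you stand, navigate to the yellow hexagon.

turn right 45°, forward 2.1 m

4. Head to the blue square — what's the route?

turn right 19°, forward 11.6 m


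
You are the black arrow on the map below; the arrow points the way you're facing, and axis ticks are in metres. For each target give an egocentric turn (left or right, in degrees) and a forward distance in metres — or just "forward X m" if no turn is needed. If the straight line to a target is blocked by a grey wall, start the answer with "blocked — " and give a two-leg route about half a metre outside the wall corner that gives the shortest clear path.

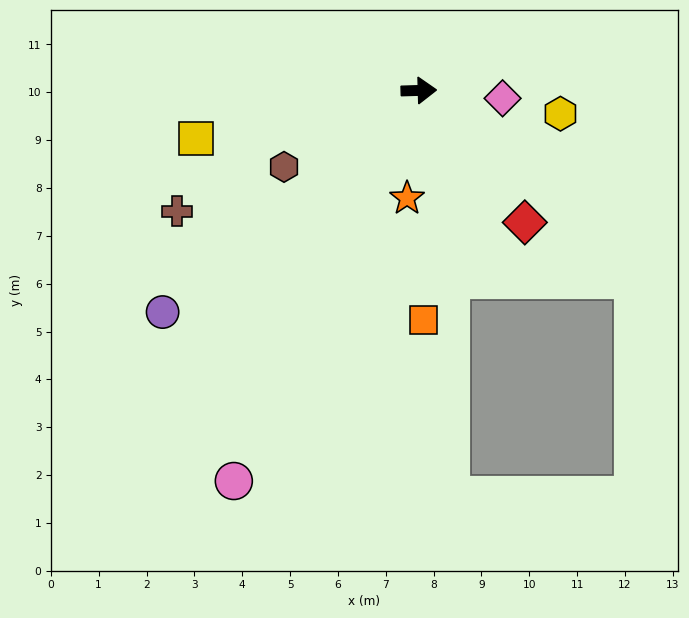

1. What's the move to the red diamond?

turn right 53°, forward 3.5 m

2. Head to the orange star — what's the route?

turn right 98°, forward 2.3 m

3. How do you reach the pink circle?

turn right 117°, forward 9.0 m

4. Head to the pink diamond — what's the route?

turn right 7°, forward 1.8 m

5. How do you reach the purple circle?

turn right 141°, forward 7.1 m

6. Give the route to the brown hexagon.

turn right 152°, forward 3.2 m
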